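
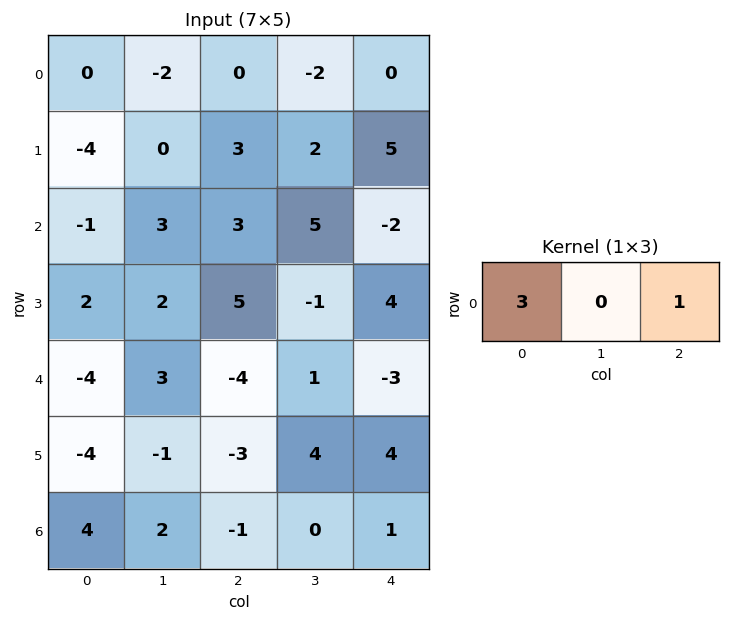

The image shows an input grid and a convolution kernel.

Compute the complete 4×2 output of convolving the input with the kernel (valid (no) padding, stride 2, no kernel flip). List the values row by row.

0 0
0 7
-16 -15
11 -2

Output[0,0]: The receptive field on the input at this output position is [0 -2 0]. Elementwise product with the kernel and sum: 0·3 + 0·1.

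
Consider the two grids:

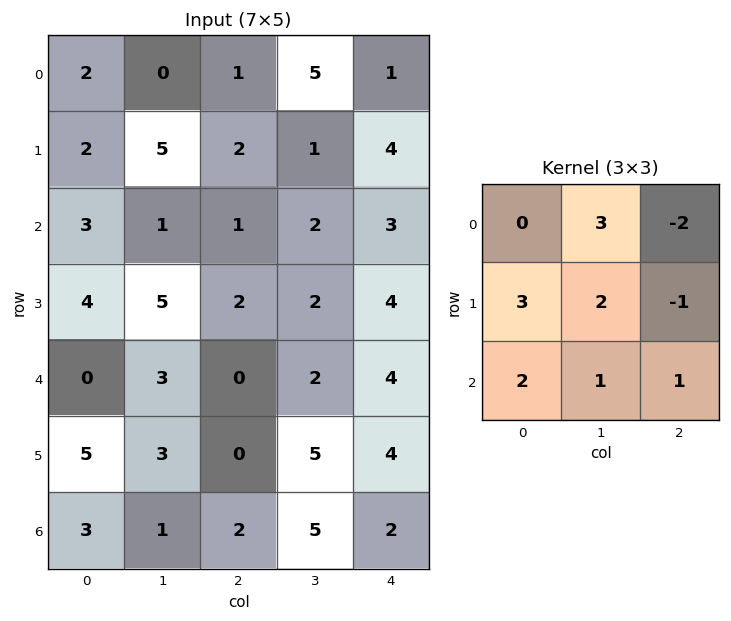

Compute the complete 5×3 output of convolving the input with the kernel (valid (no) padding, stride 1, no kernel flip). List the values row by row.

20 16 24
36 21 9
24 24 12
30 20 7
39 9 15

Output[0,0]: The receptive field on the input at this output position is [2 0 1 / 2 5 2 / 3 1 1]. Elementwise product with the kernel and sum: 0·3 + 1·-2 + 2·3 + 5·2 + 2·-1 + 3·2 + 1·1 + 1·1.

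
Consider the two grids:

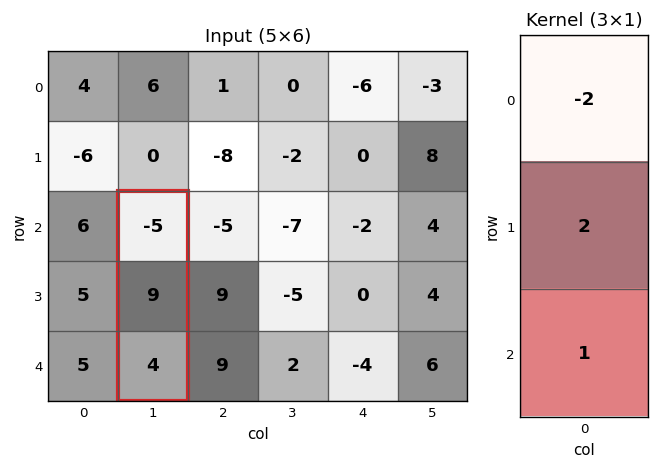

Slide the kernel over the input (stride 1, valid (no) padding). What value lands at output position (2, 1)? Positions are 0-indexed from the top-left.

32

The receptive field on the input at this output position is [-5 / 9 / 4]. Elementwise product with the kernel and sum: -5·-2 + 9·2 + 4·1.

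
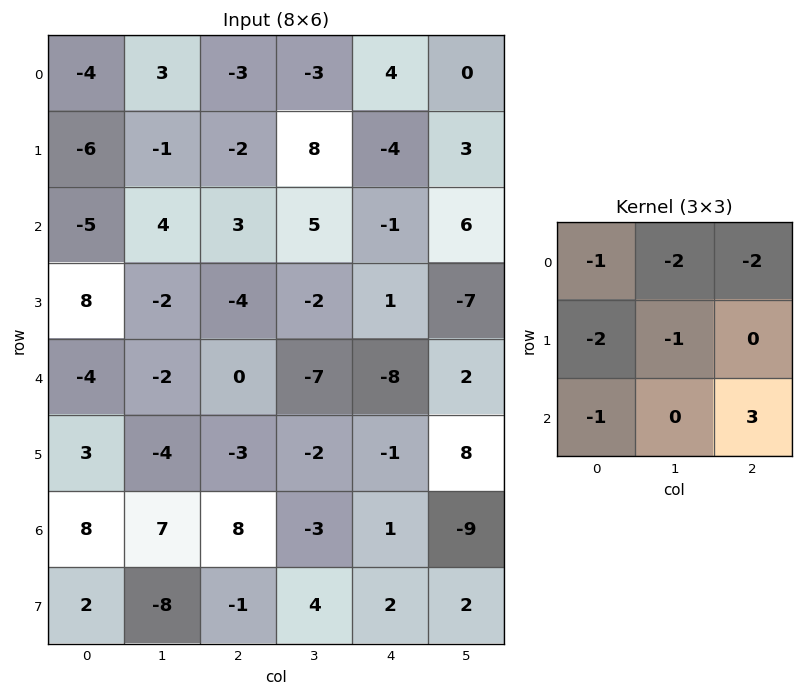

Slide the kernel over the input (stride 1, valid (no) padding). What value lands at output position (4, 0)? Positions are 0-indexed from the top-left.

22

The receptive field on the input at this output position is [-4 -2 0 / 3 -4 -3 / 8 7 8]. Elementwise product with the kernel and sum: -4·-1 + -2·-2 + 0·-2 + 3·-2 + -4·-1 + 8·-1 + 8·3.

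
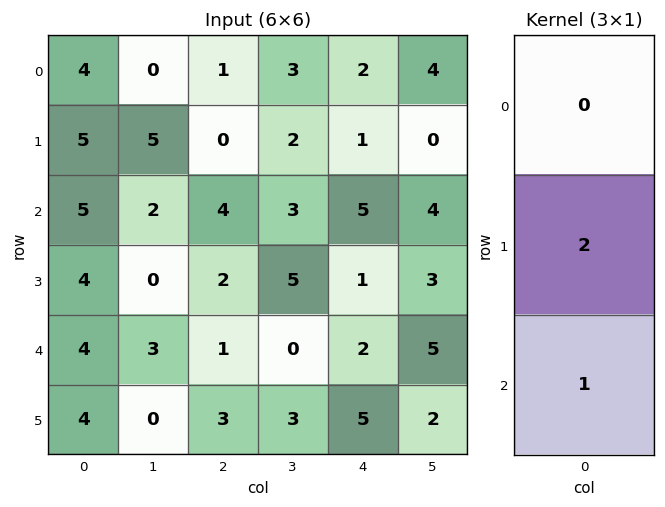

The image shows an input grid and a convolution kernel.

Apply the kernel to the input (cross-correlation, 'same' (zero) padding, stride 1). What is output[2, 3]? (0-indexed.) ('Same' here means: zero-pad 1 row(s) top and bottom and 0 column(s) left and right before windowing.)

The receptive field on the zero-padded input at this output position is [2 / 3 / 5]. Elementwise product with the kernel and sum: 3·2 + 5·1.

11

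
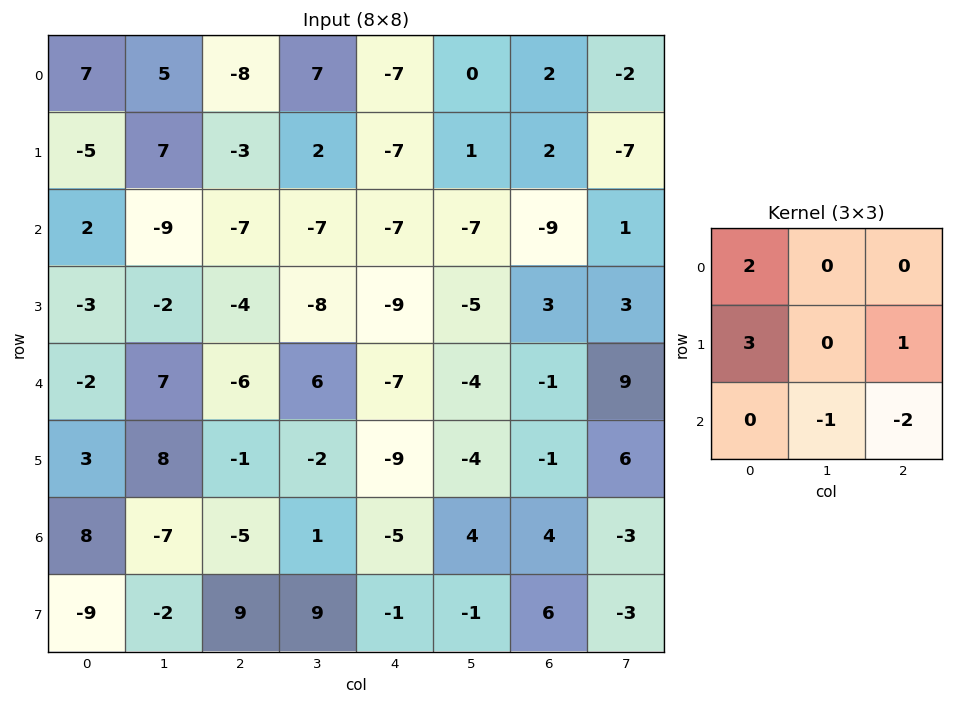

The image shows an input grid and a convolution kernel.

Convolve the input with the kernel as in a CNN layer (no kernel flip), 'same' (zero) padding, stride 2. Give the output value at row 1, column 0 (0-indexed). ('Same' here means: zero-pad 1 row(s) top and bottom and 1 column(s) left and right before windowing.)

-2

The receptive field on the zero-padded input at this output position is [0 -5 7 / 0 2 -9 / 0 -3 -2]. Elementwise product with the kernel and sum: 0·2 + 0·3 + -9·1 + -3·-1 + -2·-2.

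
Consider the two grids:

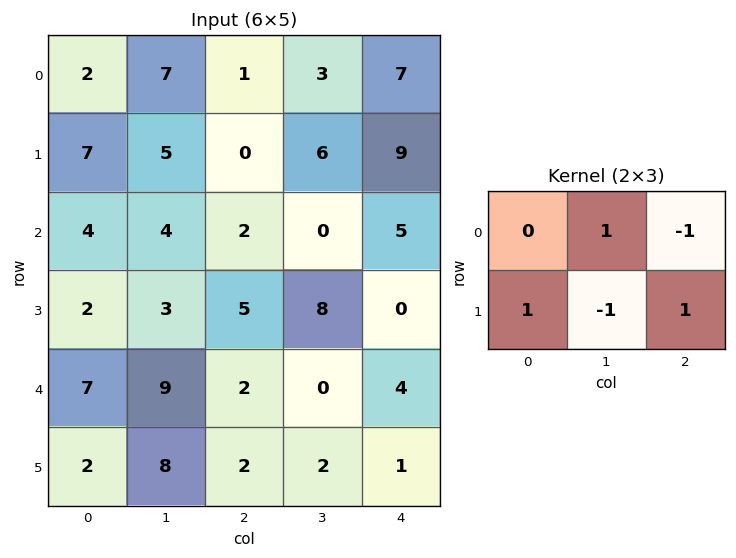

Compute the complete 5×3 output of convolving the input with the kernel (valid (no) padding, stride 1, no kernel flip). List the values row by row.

8 9 -1
7 -4 4
6 8 -8
-2 4 14
3 10 -3

Output[0,0]: The receptive field on the input at this output position is [2 7 1 / 7 5 0]. Elementwise product with the kernel and sum: 7·1 + 1·-1 + 7·1 + 5·-1 + 0·1.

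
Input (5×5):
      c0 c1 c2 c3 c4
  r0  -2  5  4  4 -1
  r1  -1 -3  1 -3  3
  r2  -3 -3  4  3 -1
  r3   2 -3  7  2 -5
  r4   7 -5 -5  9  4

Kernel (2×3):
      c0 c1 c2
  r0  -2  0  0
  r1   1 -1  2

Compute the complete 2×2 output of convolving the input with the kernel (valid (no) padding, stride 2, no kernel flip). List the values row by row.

8 2
25 -13

Output[0,0]: The receptive field on the input at this output position is [-2 5 4 / -1 -3 1]. Elementwise product with the kernel and sum: -2·-2 + -1·1 + -3·-1 + 1·2.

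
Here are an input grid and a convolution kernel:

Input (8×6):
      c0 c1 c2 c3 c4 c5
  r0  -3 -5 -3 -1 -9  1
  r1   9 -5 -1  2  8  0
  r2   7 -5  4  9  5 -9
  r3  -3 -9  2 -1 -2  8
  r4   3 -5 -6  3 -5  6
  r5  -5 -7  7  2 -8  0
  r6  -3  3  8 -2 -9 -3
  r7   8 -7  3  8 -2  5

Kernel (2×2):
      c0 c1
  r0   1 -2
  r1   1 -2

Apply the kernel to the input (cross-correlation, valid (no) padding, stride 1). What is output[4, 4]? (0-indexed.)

-25

The receptive field on the input at this output position is [-5 6 / -8 0]. Elementwise product with the kernel and sum: -5·1 + 6·-2 + -8·1 + 0·-2.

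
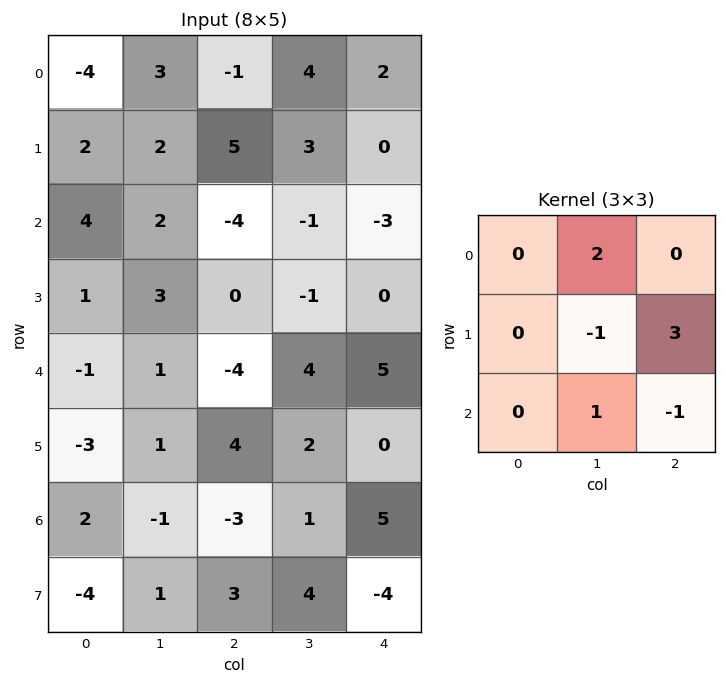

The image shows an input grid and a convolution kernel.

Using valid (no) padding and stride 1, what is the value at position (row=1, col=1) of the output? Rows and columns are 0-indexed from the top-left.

12

The receptive field on the input at this output position is [2 5 3 / 2 -4 -1 / 3 0 -1]. Elementwise product with the kernel and sum: 5·2 + -4·-1 + -1·3 + 0·1 + -1·-1.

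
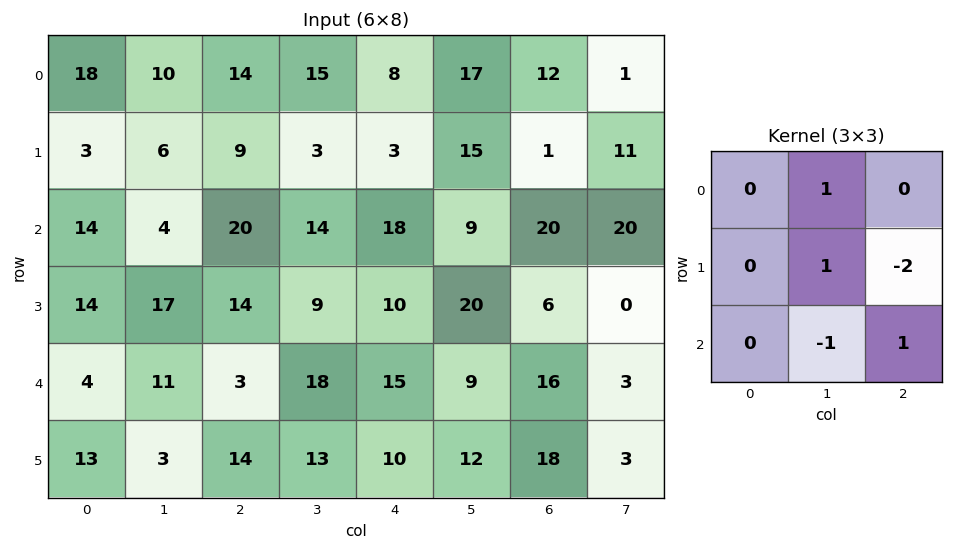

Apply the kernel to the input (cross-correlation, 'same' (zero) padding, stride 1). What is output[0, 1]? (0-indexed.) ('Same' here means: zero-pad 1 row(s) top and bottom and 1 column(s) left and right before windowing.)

-15

The receptive field on the zero-padded input at this output position is [0 0 0 / 18 10 14 / 3 6 9]. Elementwise product with the kernel and sum: 0·1 + 10·1 + 14·-2 + 6·-1 + 9·1.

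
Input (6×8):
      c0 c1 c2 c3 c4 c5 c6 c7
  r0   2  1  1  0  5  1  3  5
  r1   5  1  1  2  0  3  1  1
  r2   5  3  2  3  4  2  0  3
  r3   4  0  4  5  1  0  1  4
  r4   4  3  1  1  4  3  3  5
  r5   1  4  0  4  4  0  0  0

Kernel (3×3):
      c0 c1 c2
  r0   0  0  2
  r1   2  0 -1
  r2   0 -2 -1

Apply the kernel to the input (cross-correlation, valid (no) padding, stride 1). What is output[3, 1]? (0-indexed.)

11

The receptive field on the input at this output position is [0 4 5 / 3 1 1 / 4 0 4]. Elementwise product with the kernel and sum: 5·2 + 3·2 + 1·-1 + 0·-2 + 4·-1.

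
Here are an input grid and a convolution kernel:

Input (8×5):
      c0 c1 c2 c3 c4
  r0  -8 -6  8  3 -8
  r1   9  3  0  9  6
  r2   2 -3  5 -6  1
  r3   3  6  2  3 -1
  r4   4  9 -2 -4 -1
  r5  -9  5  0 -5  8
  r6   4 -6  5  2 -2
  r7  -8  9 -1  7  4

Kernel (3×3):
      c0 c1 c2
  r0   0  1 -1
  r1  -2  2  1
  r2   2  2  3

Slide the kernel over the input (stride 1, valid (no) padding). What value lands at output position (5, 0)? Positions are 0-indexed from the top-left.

-11

The receptive field on the input at this output position is [-9 5 0 / 4 -6 5 / -8 9 -1]. Elementwise product with the kernel and sum: 5·1 + 0·-1 + 4·-2 + -6·2 + 5·1 + -8·2 + 9·2 + -1·3.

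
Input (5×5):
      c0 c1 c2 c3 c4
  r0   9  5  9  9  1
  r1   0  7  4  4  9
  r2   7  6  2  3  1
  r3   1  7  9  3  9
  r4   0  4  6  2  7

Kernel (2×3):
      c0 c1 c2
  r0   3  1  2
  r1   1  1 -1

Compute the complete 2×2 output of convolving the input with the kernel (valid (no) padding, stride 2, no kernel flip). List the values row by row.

Output[0,0]: The receptive field on the input at this output position is [9 5 9 / 0 7 4]. Elementwise product with the kernel and sum: 9·3 + 5·1 + 9·2 + 0·1 + 7·1 + 4·-1.
Output[0,1]: The receptive field on the input at this output position is [9 9 1 / 4 4 9]. Elementwise product with the kernel and sum: 9·3 + 9·1 + 1·2 + 4·1 + 4·1 + 9·-1.

53 37
30 14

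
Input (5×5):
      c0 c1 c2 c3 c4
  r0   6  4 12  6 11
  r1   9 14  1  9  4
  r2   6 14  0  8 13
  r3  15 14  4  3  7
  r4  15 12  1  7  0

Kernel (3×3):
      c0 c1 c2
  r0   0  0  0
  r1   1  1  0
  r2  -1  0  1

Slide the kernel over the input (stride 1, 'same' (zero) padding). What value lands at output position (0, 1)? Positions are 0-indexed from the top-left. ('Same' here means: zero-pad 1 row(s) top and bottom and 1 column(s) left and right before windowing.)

2

The receptive field on the zero-padded input at this output position is [0 0 0 / 6 4 12 / 9 14 1]. Elementwise product with the kernel and sum: 6·1 + 4·1 + 9·-1 + 1·1.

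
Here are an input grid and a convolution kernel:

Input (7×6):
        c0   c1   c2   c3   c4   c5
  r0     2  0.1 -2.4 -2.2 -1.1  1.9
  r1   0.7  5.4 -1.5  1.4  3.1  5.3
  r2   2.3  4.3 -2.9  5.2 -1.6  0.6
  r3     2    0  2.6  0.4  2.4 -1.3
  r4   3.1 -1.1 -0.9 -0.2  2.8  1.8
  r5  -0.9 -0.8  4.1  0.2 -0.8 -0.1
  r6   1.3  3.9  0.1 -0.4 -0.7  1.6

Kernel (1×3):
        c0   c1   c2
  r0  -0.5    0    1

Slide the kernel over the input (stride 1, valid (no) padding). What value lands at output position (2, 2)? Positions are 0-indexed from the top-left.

-0.15

The receptive field on the input at this output position is [-2.9 5.2 -1.6]. Elementwise product with the kernel and sum: -2.9·-0.5 + -1.6·1.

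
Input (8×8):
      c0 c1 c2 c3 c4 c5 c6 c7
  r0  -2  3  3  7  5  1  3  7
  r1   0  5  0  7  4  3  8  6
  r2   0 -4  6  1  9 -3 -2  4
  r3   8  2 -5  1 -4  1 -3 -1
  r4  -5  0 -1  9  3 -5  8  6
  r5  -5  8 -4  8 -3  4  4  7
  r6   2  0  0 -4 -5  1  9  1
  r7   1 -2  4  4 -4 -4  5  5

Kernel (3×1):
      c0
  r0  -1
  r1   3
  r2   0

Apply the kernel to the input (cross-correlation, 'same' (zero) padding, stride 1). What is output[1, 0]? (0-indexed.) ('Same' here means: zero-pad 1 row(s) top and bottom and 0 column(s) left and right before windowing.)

2

The receptive field on the zero-padded input at this output position is [-2 / 0 / 0]. Elementwise product with the kernel and sum: -2·-1 + 0·3.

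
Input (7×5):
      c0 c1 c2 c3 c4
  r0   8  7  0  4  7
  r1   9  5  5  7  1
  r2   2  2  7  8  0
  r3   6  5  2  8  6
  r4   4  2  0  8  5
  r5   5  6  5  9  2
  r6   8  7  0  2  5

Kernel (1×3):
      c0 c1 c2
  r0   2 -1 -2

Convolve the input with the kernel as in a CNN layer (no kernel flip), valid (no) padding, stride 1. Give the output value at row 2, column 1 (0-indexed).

The receptive field on the input at this output position is [2 7 8]. Elementwise product with the kernel and sum: 2·2 + 7·-1 + 8·-2.

-19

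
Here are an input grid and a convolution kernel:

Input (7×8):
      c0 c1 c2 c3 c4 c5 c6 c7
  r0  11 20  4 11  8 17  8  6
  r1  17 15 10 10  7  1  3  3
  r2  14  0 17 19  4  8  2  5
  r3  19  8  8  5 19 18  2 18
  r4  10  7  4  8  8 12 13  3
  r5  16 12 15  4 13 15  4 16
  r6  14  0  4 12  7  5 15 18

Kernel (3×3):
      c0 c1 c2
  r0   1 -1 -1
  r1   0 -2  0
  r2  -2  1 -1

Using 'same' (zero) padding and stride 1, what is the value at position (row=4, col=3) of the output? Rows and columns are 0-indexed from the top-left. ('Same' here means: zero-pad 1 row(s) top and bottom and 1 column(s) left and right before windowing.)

The receptive field on the zero-padded input at this output position is [8 5 19 / 4 8 8 / 15 4 13]. Elementwise product with the kernel and sum: 8·1 + 5·-1 + 19·-1 + 8·-2 + 15·-2 + 4·1 + 13·-1.

-71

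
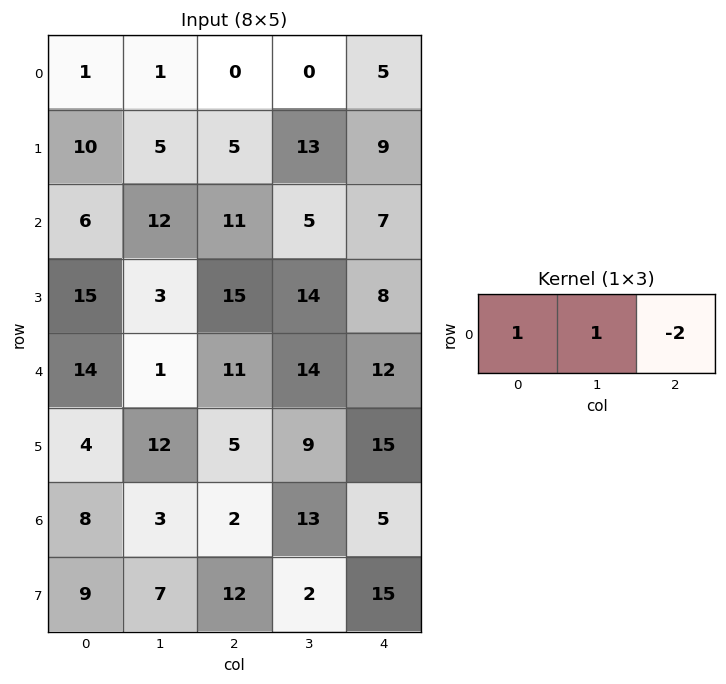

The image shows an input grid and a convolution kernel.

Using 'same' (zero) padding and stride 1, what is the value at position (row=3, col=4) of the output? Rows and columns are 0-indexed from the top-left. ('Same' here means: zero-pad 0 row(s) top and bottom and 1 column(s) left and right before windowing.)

22

The receptive field on the zero-padded input at this output position is [14 8 0]. Elementwise product with the kernel and sum: 14·1 + 8·1 + 0·-2.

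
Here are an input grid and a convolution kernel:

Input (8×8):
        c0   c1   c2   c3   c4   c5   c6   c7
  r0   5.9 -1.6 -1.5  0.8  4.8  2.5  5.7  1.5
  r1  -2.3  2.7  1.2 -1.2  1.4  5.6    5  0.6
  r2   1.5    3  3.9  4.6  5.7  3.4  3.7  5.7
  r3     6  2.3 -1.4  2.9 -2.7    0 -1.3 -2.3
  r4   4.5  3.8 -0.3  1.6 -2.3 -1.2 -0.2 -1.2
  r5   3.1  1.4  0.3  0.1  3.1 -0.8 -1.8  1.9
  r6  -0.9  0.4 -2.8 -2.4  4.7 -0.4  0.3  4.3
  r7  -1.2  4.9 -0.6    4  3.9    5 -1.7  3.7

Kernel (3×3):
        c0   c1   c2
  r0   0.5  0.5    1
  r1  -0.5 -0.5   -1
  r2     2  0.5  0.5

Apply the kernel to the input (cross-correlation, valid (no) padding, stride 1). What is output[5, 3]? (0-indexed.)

12.5

The receptive field on the input at this output position is [0.1 3.1 -0.8 / -2.4 4.7 -0.4 / 4 3.9 5]. Elementwise product with the kernel and sum: 0.1·0.5 + 3.1·0.5 + -0.8·1 + -2.4·-0.5 + 4.7·-0.5 + -0.4·-1 + 4·2 + 3.9·0.5 + 5·0.5.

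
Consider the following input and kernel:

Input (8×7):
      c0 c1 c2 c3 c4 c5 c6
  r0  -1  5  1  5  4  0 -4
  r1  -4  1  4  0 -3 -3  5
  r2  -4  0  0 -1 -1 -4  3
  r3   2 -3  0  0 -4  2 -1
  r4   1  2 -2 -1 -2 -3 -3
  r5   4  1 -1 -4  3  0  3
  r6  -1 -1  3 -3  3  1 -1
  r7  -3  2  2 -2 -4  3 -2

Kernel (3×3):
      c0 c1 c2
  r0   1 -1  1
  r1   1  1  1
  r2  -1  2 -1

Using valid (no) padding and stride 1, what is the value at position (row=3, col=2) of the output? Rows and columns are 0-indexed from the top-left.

-19

The receptive field on the input at this output position is [0 0 -4 / -2 -1 -2 / -1 -4 3]. Elementwise product with the kernel and sum: 0·1 + 0·-1 + -4·1 + -2·1 + -1·1 + -2·1 + -1·-1 + -4·2 + 3·-1.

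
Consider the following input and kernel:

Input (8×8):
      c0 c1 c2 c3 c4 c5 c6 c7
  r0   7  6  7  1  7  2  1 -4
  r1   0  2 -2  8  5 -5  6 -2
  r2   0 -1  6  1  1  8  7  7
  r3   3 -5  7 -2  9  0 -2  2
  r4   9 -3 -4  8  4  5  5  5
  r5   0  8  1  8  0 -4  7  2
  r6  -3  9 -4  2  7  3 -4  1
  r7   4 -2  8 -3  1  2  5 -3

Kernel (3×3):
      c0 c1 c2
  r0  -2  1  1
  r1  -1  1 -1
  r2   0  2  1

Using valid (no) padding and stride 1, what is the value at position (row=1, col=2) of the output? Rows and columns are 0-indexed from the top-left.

The receptive field on the input at this output position is [-2 8 5 / 6 1 1 / 7 -2 9]. Elementwise product with the kernel and sum: -2·-2 + 8·1 + 5·1 + 6·-1 + 1·1 + 1·-1 + -2·2 + 9·1.

16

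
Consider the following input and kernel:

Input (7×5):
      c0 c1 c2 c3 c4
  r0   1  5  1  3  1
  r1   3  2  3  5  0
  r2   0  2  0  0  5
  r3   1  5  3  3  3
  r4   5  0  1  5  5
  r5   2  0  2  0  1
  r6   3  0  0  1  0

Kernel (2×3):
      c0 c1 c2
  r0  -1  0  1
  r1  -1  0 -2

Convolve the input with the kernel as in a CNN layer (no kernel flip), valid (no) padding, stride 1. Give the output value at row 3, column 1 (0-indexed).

The receptive field on the input at this output position is [5 3 3 / 0 1 5]. Elementwise product with the kernel and sum: 5·-1 + 3·1 + 0·-1 + 5·-2.

-12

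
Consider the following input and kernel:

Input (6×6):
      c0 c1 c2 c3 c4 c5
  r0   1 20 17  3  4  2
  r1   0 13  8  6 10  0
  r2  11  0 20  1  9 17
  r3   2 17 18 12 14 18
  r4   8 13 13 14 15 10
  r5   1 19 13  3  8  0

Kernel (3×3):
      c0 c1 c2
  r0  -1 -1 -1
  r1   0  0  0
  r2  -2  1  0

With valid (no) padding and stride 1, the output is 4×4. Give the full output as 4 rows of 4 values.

-60 -20 -63 -2
-8 -43 -48 -26
-34 -34 -42 -40
-20 -72 -67 -42

Output[0,0]: The receptive field on the input at this output position is [1 20 17 / 0 13 8 / 11 0 20]. Elementwise product with the kernel and sum: 1·-1 + 20·-1 + 17·-1 + 11·-2 + 0·1.
Output[0,1]: The receptive field on the input at this output position is [20 17 3 / 13 8 6 / 0 20 1]. Elementwise product with the kernel and sum: 20·-1 + 17·-1 + 3·-1 + 0·-2 + 20·1.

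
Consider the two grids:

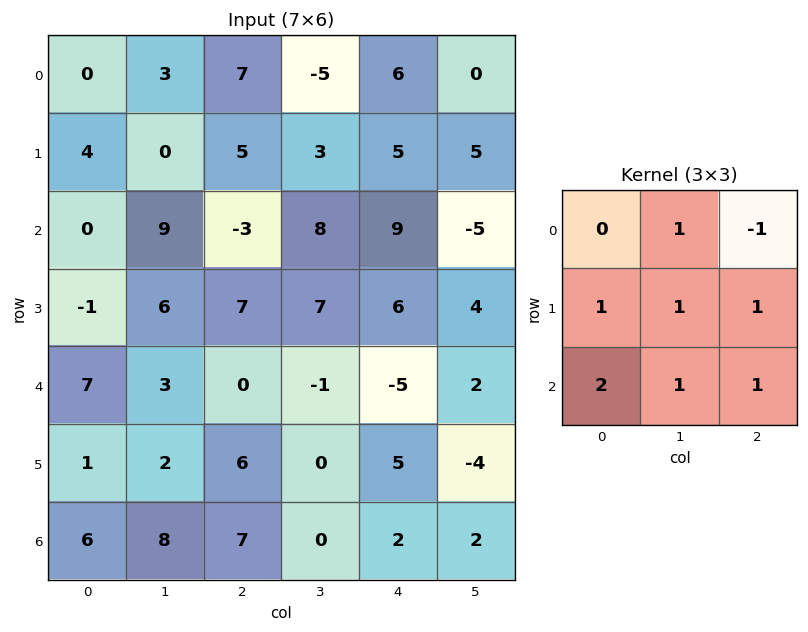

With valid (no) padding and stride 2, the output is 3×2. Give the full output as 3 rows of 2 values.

11 13
41 13
39 31

Output[0,0]: The receptive field on the input at this output position is [0 3 7 / 4 0 5 / 0 9 -3]. Elementwise product with the kernel and sum: 3·1 + 7·-1 + 4·1 + 0·1 + 5·1 + 0·2 + 9·1 + -3·1.
Output[0,1]: The receptive field on the input at this output position is [7 -5 6 / 5 3 5 / -3 8 9]. Elementwise product with the kernel and sum: -5·1 + 6·-1 + 5·1 + 3·1 + 5·1 + -3·2 + 8·1 + 9·1.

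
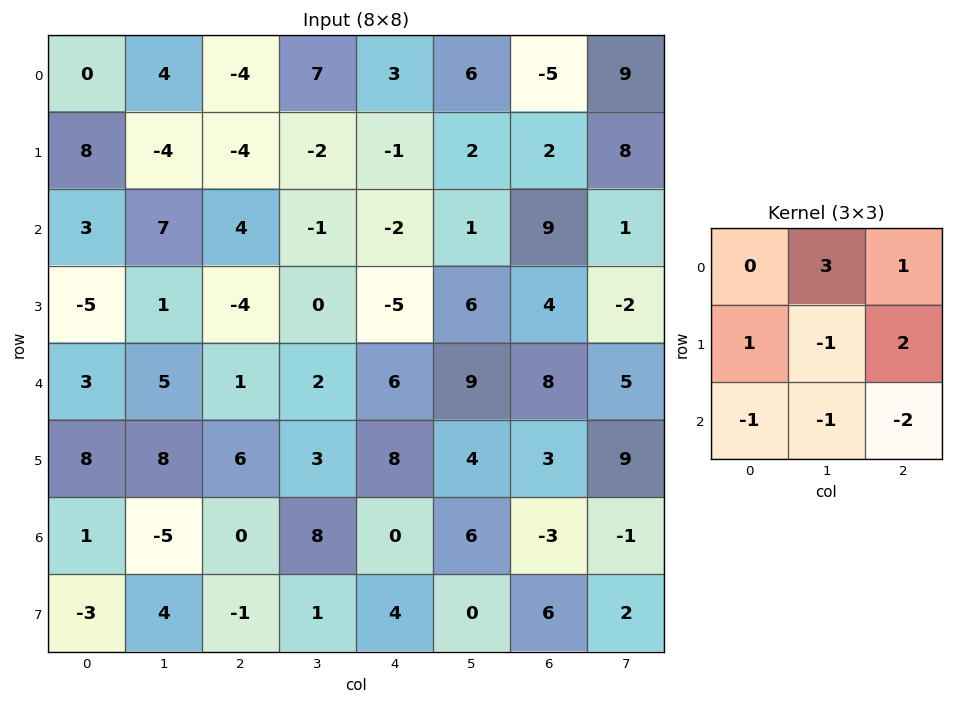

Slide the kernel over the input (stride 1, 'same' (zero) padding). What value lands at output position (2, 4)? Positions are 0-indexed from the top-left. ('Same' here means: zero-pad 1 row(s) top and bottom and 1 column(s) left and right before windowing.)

-5

The receptive field on the zero-padded input at this output position is [-2 -1 2 / -1 -2 1 / 0 -5 6]. Elementwise product with the kernel and sum: -1·3 + 2·1 + -1·1 + -2·-1 + 1·2 + 0·-1 + -5·-1 + 6·-2.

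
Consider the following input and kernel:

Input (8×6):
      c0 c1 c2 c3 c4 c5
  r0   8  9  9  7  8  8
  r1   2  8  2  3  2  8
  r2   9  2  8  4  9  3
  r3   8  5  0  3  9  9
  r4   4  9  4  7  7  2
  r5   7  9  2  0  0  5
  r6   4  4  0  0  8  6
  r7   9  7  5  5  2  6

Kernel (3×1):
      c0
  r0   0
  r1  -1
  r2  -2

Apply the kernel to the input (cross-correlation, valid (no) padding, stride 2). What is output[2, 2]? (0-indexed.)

The receptive field on the input at this output position is [7 / 0 / 8]. Elementwise product with the kernel and sum: 0·-1 + 8·-2.

-16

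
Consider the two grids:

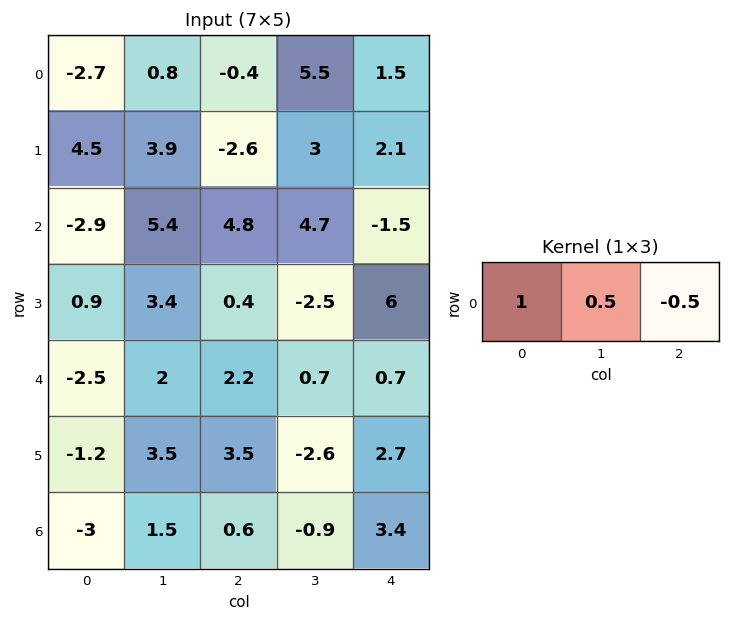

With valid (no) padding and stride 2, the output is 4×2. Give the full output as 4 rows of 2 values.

-2.1 1.6
-2.6 7.9
-2.6 2.2
-2.55 -1.55

Output[0,0]: The receptive field on the input at this output position is [-2.7 0.8 -0.4]. Elementwise product with the kernel and sum: -2.7·1 + 0.8·0.5 + -0.4·-0.5.
Output[0,1]: The receptive field on the input at this output position is [-0.4 5.5 1.5]. Elementwise product with the kernel and sum: -0.4·1 + 5.5·0.5 + 1.5·-0.5.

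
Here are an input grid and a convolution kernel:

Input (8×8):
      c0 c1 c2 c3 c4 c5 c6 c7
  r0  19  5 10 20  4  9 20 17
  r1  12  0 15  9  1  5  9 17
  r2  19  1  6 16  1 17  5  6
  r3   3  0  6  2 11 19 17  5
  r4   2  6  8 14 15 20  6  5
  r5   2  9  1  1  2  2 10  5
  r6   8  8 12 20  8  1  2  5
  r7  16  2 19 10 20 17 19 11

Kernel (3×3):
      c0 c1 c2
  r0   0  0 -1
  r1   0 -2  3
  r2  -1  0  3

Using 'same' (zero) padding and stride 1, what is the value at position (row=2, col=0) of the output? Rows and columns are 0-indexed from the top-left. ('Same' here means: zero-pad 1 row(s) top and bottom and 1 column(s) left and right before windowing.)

-35

The receptive field on the zero-padded input at this output position is [0 12 0 / 0 19 1 / 0 3 0]. Elementwise product with the kernel and sum: 0·-1 + 19·-2 + 1·3 + 0·-1 + 0·3.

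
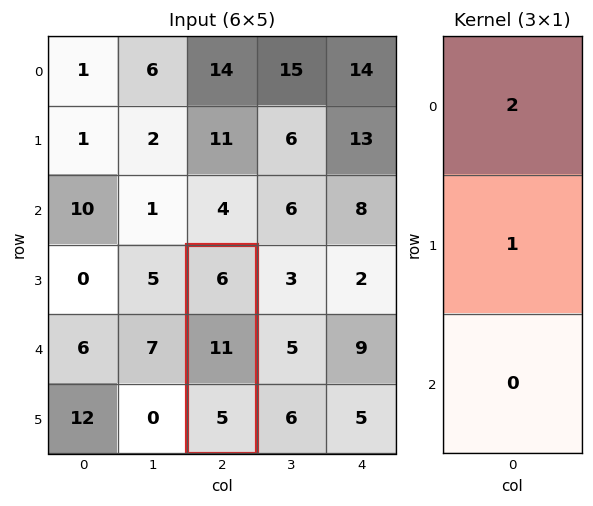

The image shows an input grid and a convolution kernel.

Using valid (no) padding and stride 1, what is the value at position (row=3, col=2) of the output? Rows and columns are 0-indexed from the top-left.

The receptive field on the input at this output position is [6 / 11 / 5]. Elementwise product with the kernel and sum: 6·2 + 11·1.

23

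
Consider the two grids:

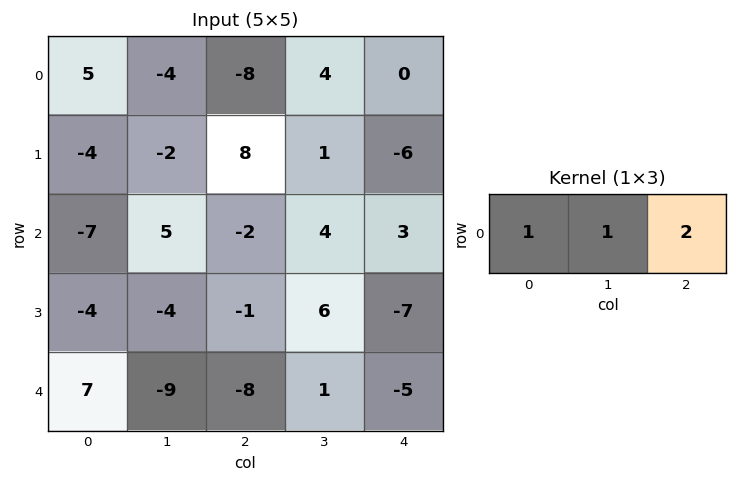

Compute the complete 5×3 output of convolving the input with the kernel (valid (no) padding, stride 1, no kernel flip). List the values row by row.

Output[0,0]: The receptive field on the input at this output position is [5 -4 -8]. Elementwise product with the kernel and sum: 5·1 + -4·1 + -8·2.
Output[0,1]: The receptive field on the input at this output position is [-4 -8 4]. Elementwise product with the kernel and sum: -4·1 + -8·1 + 4·2.

-15 -4 -4
10 8 -3
-6 11 8
-10 7 -9
-18 -15 -17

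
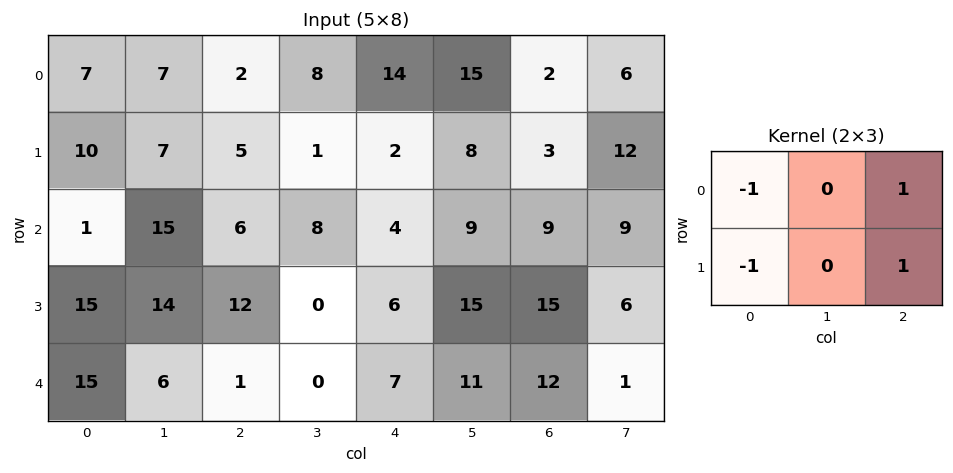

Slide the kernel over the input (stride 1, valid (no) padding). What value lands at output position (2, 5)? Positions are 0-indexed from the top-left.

-9

The receptive field on the input at this output position is [9 9 9 / 15 15 6]. Elementwise product with the kernel and sum: 9·-1 + 9·1 + 15·-1 + 6·1.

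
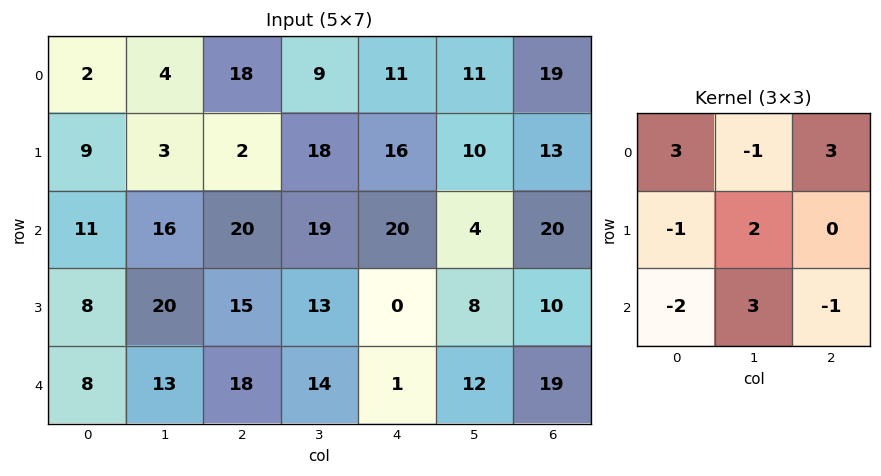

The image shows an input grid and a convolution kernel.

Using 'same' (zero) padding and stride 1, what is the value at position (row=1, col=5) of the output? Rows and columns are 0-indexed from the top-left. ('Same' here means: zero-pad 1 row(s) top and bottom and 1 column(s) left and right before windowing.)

The receptive field on the zero-padded input at this output position is [11 11 19 / 16 10 13 / 20 4 20]. Elementwise product with the kernel and sum: 11·3 + 11·-1 + 19·3 + 16·-1 + 10·2 + 20·-2 + 4·3 + 20·-1.

35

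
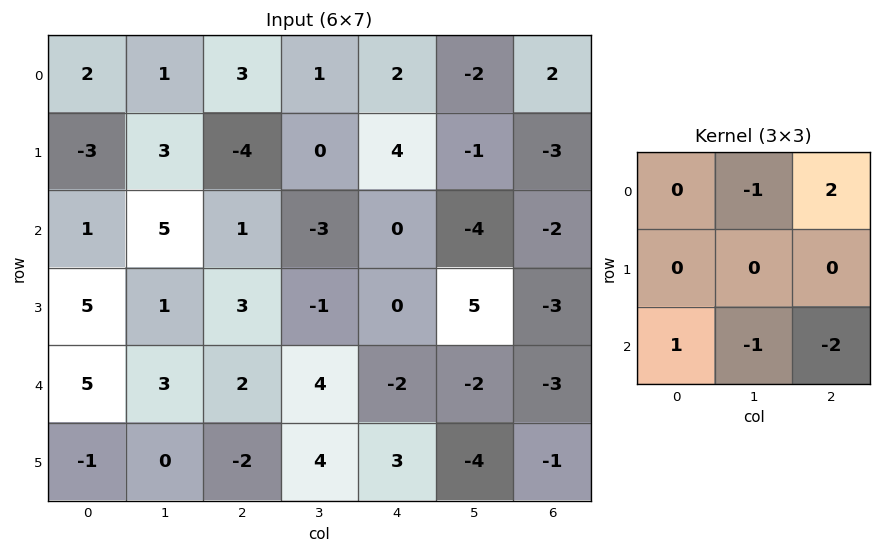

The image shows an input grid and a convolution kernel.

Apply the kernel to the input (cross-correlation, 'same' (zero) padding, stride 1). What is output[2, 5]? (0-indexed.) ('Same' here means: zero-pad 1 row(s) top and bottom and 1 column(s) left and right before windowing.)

The receptive field on the zero-padded input at this output position is [4 -1 -3 / 0 -4 -2 / 0 5 -3]. Elementwise product with the kernel and sum: -1·-1 + -3·2 + 0·1 + 5·-1 + -3·-2.

-4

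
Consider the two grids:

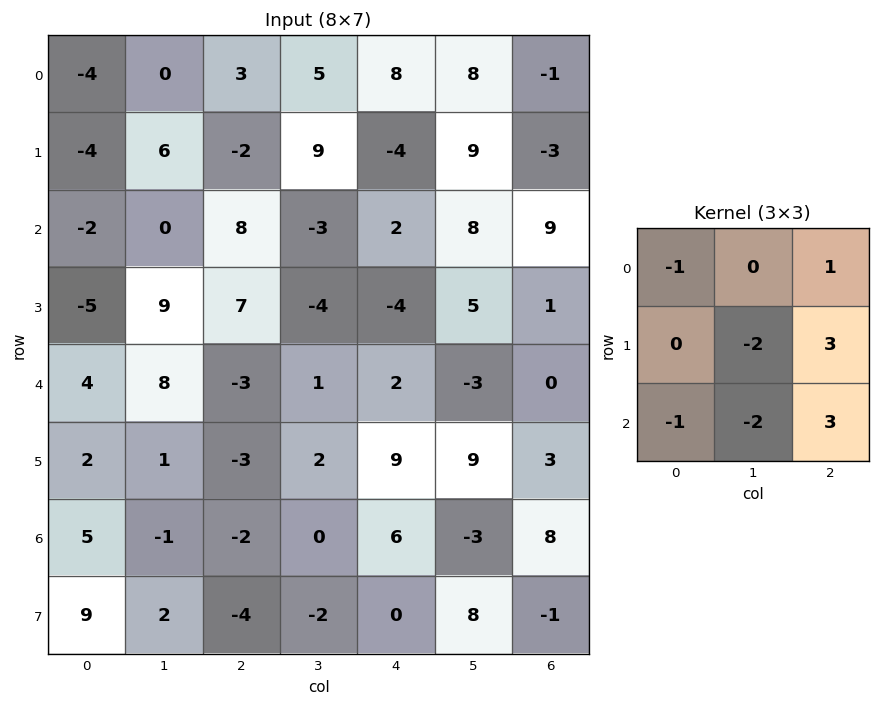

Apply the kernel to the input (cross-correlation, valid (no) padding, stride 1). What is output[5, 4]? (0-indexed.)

The receptive field on the input at this output position is [9 9 3 / 6 -3 8 / 0 8 -1]. Elementwise product with the kernel and sum: 9·-1 + 3·1 + -3·-2 + 8·3 + 0·-1 + 8·-2 + -1·3.

5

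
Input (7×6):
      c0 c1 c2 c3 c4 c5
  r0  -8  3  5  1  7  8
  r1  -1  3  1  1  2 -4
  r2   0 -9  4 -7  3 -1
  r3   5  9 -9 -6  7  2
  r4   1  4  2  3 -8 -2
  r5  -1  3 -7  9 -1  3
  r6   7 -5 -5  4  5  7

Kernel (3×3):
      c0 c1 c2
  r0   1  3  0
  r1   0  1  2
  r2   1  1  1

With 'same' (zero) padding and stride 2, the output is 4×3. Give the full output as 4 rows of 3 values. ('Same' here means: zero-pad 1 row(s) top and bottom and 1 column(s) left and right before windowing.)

Output[0,0]: The receptive field on the zero-padded input at this output position is [0 0 0 / 0 -8 3 / 0 -1 3]. Elementwise product with the kernel and sum: 0·1 + 0·3 + -8·1 + 3·2 + 0·1 + -1·1 + 3·1.
Output[0,1]: The receptive field on the zero-padded input at this output position is [0 0 0 / 3 5 1 / 3 1 1]. Elementwise product with the kernel and sum: 0·1 + 0·3 + 5·1 + 1·2 + 3·1 + 1·1 + 1·1.

0 12 22
-7 -10 11
26 -5 14
-6 -15 25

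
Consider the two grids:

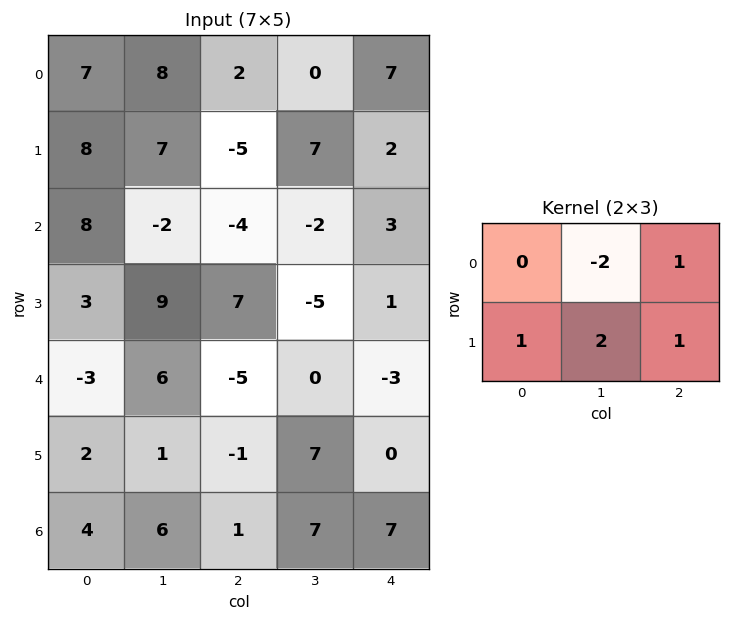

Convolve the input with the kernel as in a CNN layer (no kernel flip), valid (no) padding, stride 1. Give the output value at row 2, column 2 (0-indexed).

5

The receptive field on the input at this output position is [-4 -2 3 / 7 -5 1]. Elementwise product with the kernel and sum: -2·-2 + 3·1 + 7·1 + -5·2 + 1·1.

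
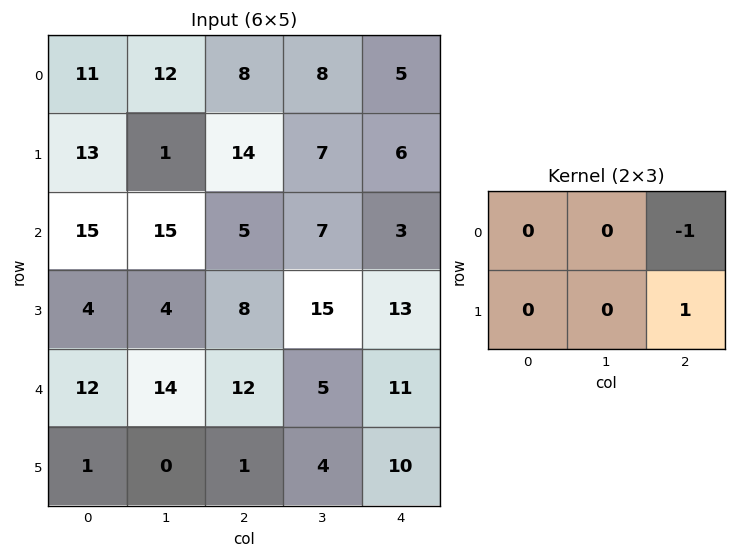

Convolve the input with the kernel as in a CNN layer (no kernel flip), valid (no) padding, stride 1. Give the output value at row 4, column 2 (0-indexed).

The receptive field on the input at this output position is [12 5 11 / 1 4 10]. Elementwise product with the kernel and sum: 11·-1 + 10·1.

-1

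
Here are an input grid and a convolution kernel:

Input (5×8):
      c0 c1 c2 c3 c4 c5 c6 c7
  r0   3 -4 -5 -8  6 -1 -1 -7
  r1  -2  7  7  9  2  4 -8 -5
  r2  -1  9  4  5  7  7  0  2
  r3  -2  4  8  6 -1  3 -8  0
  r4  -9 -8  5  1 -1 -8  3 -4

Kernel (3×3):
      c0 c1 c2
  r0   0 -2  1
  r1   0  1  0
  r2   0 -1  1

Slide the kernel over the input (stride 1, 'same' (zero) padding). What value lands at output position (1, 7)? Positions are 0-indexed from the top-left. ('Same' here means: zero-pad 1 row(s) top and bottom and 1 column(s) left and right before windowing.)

7

The receptive field on the zero-padded input at this output position is [-1 -7 0 / -8 -5 0 / 0 2 0]. Elementwise product with the kernel and sum: -7·-2 + 0·1 + -5·1 + 2·-1 + 0·1.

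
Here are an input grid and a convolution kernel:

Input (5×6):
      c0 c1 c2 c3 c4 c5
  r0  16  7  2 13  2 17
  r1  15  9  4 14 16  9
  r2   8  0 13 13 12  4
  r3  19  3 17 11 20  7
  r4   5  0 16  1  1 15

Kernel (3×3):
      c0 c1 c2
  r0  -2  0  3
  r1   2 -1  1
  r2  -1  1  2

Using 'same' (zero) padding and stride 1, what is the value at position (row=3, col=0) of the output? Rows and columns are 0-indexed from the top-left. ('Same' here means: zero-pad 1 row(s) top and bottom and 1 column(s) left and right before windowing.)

The receptive field on the zero-padded input at this output position is [0 8 0 / 0 19 3 / 0 5 0]. Elementwise product with the kernel and sum: 0·-2 + 0·3 + 0·2 + 19·-1 + 3·1 + 0·-1 + 5·1 + 0·2.

-11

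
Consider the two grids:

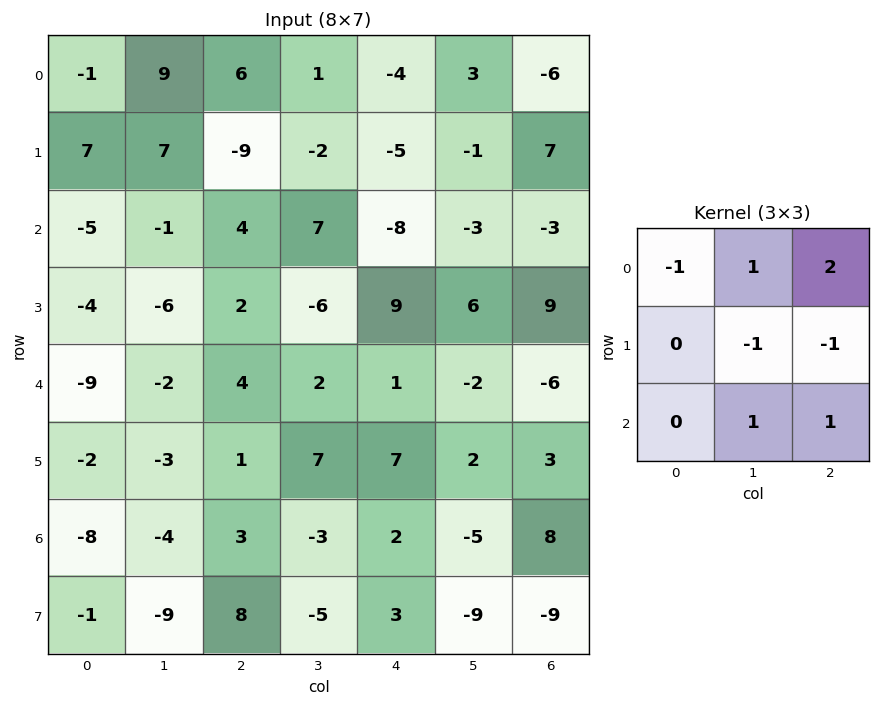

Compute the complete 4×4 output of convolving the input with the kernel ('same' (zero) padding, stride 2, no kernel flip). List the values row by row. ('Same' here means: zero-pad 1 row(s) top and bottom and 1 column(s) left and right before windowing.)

6 -18 -5 13
17 -35 21 20
-10 -2 37 12
-6 21 1 -16

Output[0,0]: The receptive field on the zero-padded input at this output position is [0 0 0 / 0 -1 9 / 0 7 7]. Elementwise product with the kernel and sum: 0·-1 + 0·1 + 0·2 + -1·-1 + 9·-1 + 7·1 + 7·1.
Output[0,1]: The receptive field on the zero-padded input at this output position is [0 0 0 / 9 6 1 / 7 -9 -2]. Elementwise product with the kernel and sum: 0·-1 + 0·1 + 0·2 + 6·-1 + 1·-1 + -9·1 + -2·1.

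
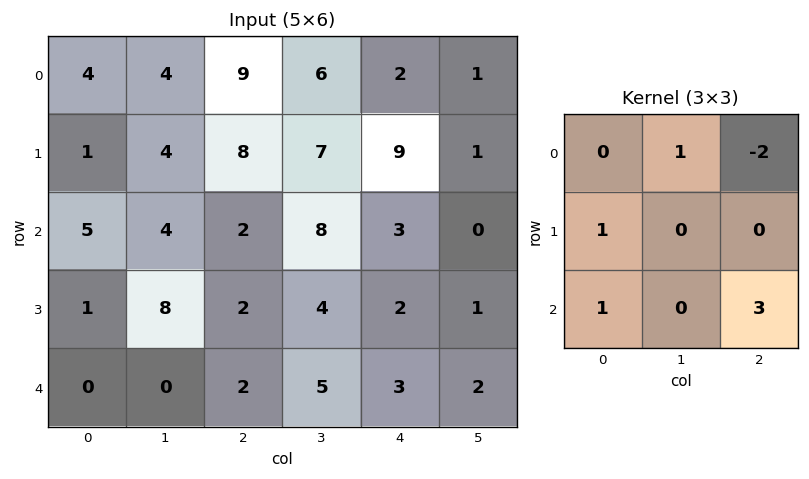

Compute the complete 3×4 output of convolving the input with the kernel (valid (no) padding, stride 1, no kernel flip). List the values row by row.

Output[0,0]: The receptive field on the input at this output position is [4 4 9 / 1 4 8 / 5 4 2]. Elementwise product with the kernel and sum: 4·1 + 9·-2 + 1·1 + 5·1 + 2·3.

-2 29 21 15
0 18 -1 22
7 9 15 18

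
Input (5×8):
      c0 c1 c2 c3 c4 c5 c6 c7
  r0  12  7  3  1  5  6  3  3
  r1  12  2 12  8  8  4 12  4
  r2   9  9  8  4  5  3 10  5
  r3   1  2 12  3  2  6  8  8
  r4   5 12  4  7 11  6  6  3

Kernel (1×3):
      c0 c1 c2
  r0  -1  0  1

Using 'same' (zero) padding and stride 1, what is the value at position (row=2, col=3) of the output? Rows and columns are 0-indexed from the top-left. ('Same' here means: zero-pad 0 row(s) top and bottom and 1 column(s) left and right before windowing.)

The receptive field on the zero-padded input at this output position is [8 4 5]. Elementwise product with the kernel and sum: 8·-1 + 5·1.

-3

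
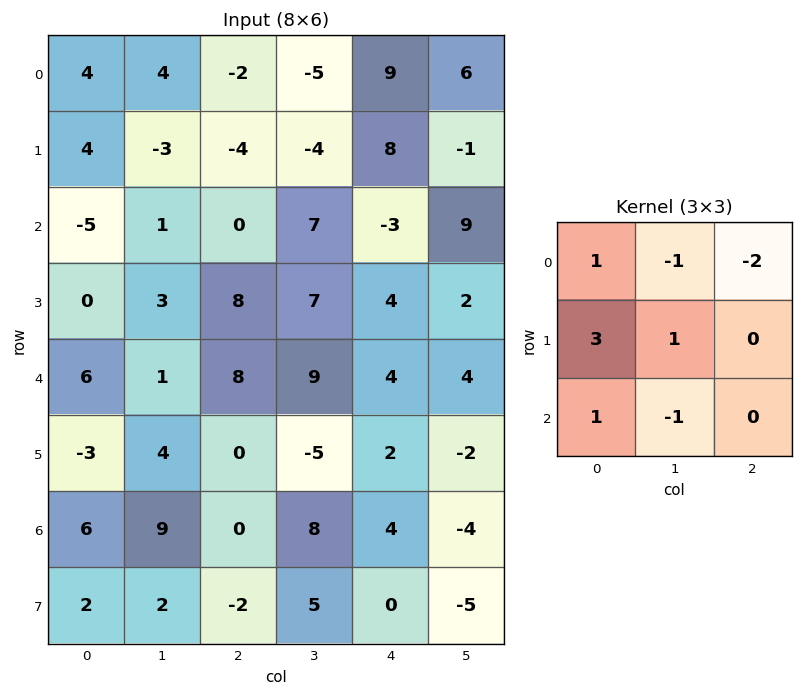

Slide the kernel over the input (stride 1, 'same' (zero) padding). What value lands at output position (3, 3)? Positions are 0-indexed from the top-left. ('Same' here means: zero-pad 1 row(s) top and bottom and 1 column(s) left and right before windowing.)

29

The receptive field on the zero-padded input at this output position is [0 7 -3 / 8 7 4 / 8 9 4]. Elementwise product with the kernel and sum: 0·1 + 7·-1 + -3·-2 + 8·3 + 7·1 + 8·1 + 9·-1.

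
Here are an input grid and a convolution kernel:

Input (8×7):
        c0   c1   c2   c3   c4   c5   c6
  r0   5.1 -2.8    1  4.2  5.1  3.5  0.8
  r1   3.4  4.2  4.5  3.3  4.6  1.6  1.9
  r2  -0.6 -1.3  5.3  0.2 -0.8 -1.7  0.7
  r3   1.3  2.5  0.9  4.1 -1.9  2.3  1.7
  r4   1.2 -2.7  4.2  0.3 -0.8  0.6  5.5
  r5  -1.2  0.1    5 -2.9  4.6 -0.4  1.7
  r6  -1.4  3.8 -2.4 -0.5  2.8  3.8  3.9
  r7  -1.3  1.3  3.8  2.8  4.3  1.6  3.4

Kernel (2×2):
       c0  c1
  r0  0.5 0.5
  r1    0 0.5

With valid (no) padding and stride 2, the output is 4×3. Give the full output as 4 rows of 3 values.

3.25 4.25 5.1
0.3 4.8 -0.1
-0.7 0.8 -0.3
1.85 -0.05 4.1

Output[0,0]: The receptive field on the input at this output position is [5.1 -2.8 / 3.4 4.2]. Elementwise product with the kernel and sum: 5.1·0.5 + -2.8·0.5 + 4.2·0.5.
Output[0,1]: The receptive field on the input at this output position is [1 4.2 / 4.5 3.3]. Elementwise product with the kernel and sum: 1·0.5 + 4.2·0.5 + 3.3·0.5.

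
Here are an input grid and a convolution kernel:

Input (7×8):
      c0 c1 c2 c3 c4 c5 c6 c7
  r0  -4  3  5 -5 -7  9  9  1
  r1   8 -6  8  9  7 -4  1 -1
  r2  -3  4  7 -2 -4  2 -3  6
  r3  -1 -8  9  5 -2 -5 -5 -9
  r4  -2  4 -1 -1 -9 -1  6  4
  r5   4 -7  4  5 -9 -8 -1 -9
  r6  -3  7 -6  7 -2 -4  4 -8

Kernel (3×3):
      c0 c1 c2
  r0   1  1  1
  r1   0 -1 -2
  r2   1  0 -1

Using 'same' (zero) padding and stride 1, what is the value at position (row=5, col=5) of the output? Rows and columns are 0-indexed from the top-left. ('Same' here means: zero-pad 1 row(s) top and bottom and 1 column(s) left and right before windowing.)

The receptive field on the zero-padded input at this output position is [-9 -1 6 / -9 -8 -1 / -2 -4 4]. Elementwise product with the kernel and sum: -9·1 + -1·1 + 6·1 + -8·-1 + -1·-2 + -2·1 + 4·-1.

0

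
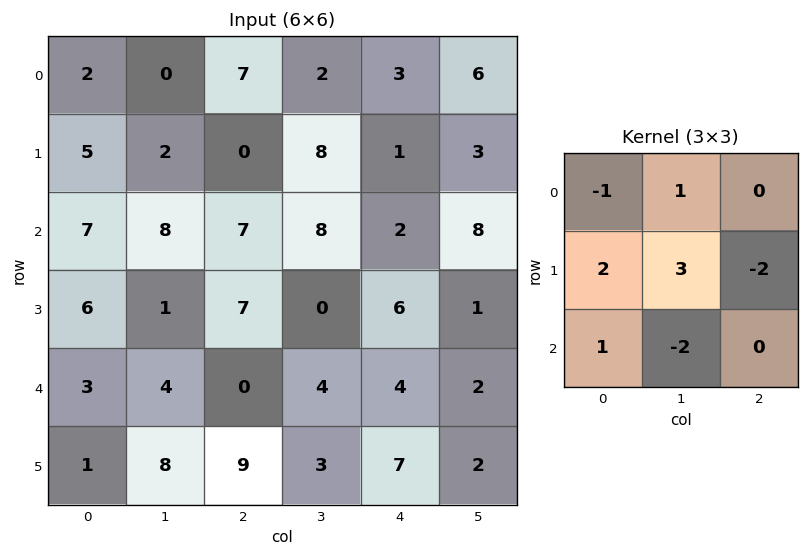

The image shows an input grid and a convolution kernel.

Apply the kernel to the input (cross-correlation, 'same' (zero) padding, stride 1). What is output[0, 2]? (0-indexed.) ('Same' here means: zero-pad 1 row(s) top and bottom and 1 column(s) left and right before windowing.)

19

The receptive field on the zero-padded input at this output position is [0 0 0 / 0 7 2 / 2 0 8]. Elementwise product with the kernel and sum: 0·-1 + 0·1 + 0·2 + 7·3 + 2·-2 + 2·1 + 0·-2.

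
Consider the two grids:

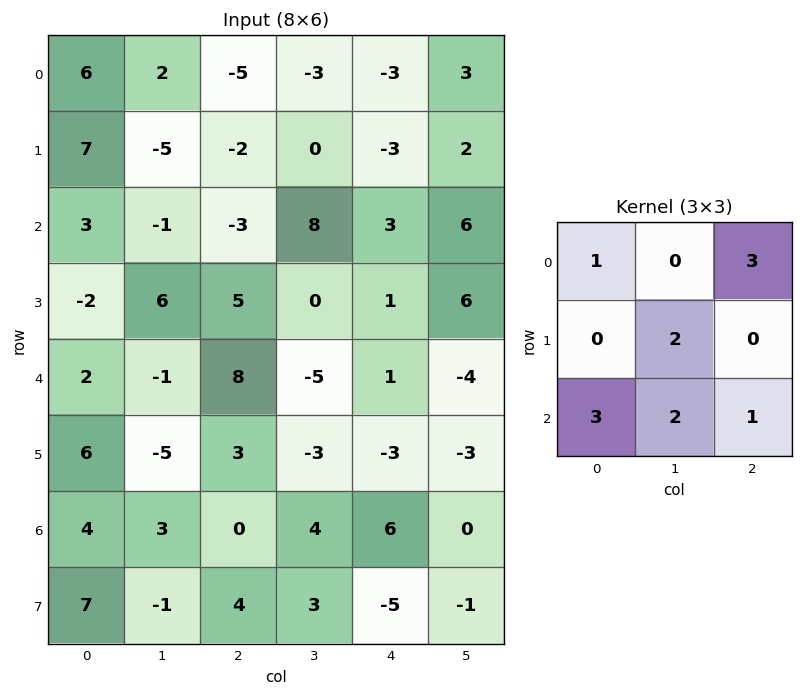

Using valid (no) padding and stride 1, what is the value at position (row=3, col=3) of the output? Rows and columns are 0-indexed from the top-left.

The receptive field on the input at this output position is [0 1 6 / -5 1 -4 / -3 -3 -3]. Elementwise product with the kernel and sum: 0·1 + 6·3 + 1·2 + -3·3 + -3·2 + -3·1.

2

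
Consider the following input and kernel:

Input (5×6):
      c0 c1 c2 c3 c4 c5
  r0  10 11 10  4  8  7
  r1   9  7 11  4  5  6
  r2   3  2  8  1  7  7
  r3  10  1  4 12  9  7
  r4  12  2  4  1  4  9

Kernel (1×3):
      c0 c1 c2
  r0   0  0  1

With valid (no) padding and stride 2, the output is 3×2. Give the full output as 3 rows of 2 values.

Output[0,0]: The receptive field on the input at this output position is [10 11 10]. Elementwise product with the kernel and sum: 10·1.
Output[0,1]: The receptive field on the input at this output position is [10 4 8]. Elementwise product with the kernel and sum: 8·1.

10 8
8 7
4 4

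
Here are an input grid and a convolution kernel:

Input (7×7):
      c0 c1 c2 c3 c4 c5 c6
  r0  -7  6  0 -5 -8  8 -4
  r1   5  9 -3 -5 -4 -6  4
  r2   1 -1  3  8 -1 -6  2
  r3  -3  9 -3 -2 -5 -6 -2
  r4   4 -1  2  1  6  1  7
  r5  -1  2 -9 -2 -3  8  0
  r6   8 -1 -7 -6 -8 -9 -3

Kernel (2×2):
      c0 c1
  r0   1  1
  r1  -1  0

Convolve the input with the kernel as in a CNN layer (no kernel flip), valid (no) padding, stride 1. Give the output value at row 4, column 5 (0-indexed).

The receptive field on the input at this output position is [1 7 / 8 0]. Elementwise product with the kernel and sum: 1·1 + 7·1 + 8·-1.

0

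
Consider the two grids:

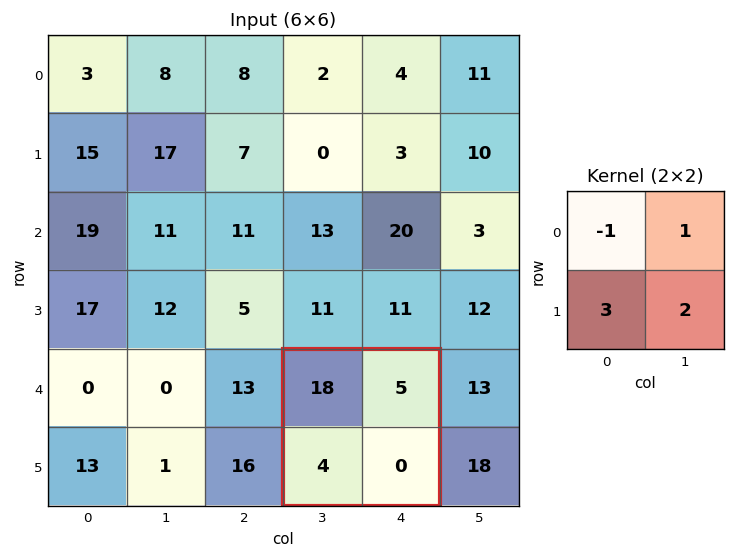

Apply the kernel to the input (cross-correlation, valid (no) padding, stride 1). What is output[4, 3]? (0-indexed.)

The receptive field on the input at this output position is [18 5 / 4 0]. Elementwise product with the kernel and sum: 18·-1 + 5·1 + 4·3 + 0·2.

-1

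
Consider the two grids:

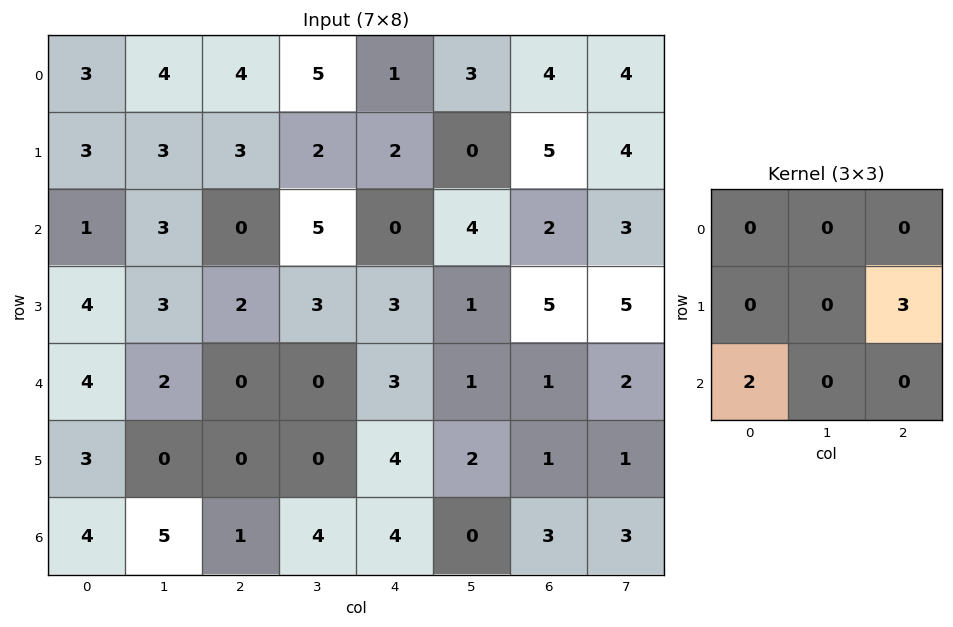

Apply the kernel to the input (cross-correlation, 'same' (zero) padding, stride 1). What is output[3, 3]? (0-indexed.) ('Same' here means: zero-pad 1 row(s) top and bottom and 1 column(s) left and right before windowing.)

9

The receptive field on the zero-padded input at this output position is [0 5 0 / 2 3 3 / 0 0 3]. Elementwise product with the kernel and sum: 3·3 + 0·2.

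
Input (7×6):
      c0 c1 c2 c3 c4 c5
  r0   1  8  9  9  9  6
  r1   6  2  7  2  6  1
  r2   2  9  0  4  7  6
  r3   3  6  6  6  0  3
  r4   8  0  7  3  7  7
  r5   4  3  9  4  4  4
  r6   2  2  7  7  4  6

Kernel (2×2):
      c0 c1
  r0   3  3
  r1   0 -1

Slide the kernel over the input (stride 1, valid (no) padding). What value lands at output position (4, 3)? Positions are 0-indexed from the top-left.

26

The receptive field on the input at this output position is [3 7 / 4 4]. Elementwise product with the kernel and sum: 3·3 + 7·3 + 4·-1.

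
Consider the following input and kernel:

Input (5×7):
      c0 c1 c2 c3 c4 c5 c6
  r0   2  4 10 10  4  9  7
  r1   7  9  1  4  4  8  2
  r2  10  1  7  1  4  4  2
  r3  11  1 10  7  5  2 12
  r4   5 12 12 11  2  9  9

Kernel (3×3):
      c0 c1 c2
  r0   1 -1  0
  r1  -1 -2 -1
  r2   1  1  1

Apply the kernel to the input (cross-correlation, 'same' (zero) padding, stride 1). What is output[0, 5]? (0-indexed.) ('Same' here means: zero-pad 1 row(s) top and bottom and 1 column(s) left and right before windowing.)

-15

The receptive field on the zero-padded input at this output position is [0 0 0 / 4 9 7 / 4 8 2]. Elementwise product with the kernel and sum: 0·1 + 0·-1 + 4·-1 + 9·-2 + 7·-1 + 4·1 + 8·1 + 2·1.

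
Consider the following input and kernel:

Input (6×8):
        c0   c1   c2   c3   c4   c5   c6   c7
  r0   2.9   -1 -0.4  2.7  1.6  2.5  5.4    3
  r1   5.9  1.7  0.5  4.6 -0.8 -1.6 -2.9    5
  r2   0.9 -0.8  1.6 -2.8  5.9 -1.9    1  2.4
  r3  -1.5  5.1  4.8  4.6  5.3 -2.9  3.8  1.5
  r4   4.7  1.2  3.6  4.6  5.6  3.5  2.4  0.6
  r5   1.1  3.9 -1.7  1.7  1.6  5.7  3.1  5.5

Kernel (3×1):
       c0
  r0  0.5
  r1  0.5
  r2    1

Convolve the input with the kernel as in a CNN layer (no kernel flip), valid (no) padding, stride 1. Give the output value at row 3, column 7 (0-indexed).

The receptive field on the input at this output position is [1.5 / 0.6 / 5.5]. Elementwise product with the kernel and sum: 1.5·0.5 + 0.6·0.5 + 5.5·1.

6.55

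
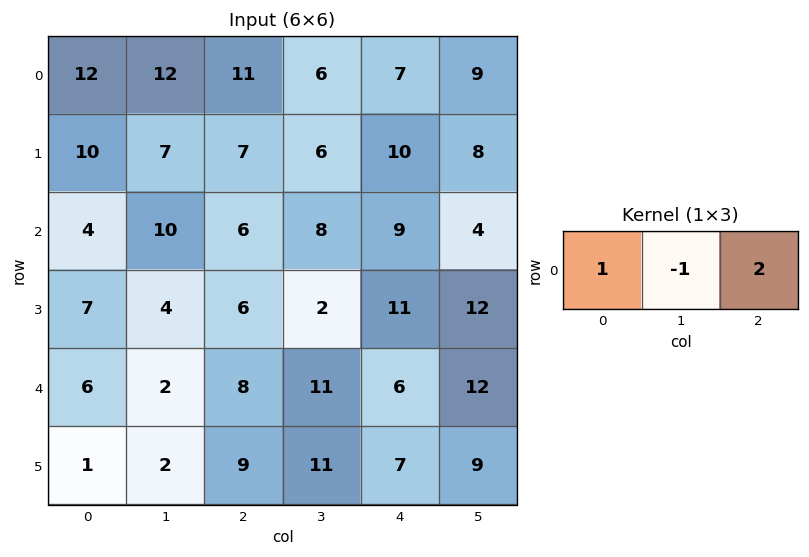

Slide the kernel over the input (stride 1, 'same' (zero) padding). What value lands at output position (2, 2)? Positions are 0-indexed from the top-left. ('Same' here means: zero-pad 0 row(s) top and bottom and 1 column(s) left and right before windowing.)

The receptive field on the zero-padded input at this output position is [10 6 8]. Elementwise product with the kernel and sum: 10·1 + 6·-1 + 8·2.

20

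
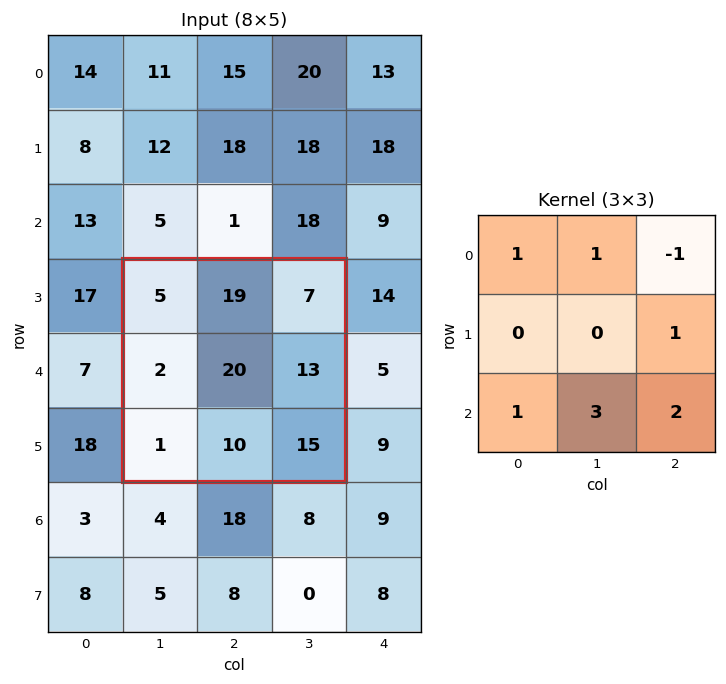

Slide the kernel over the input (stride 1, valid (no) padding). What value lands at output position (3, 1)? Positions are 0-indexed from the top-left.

The receptive field on the input at this output position is [5 19 7 / 2 20 13 / 1 10 15]. Elementwise product with the kernel and sum: 5·1 + 19·1 + 7·-1 + 13·1 + 1·1 + 10·3 + 15·2.

91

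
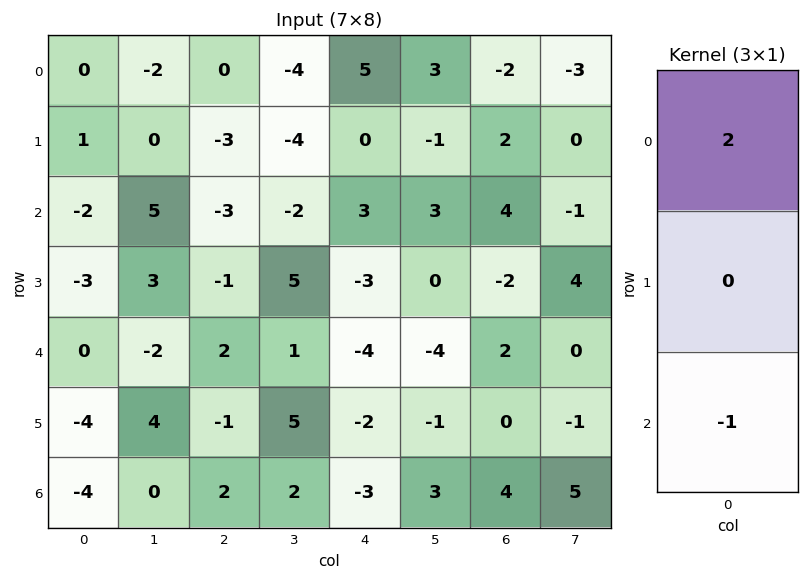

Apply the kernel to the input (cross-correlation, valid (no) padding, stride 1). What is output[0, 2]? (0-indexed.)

3

The receptive field on the input at this output position is [0 / -3 / -3]. Elementwise product with the kernel and sum: 0·2 + -3·-1.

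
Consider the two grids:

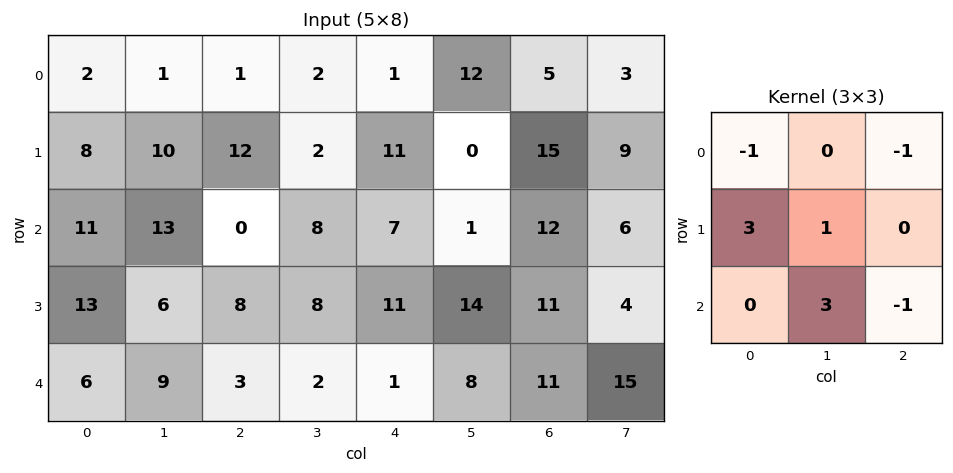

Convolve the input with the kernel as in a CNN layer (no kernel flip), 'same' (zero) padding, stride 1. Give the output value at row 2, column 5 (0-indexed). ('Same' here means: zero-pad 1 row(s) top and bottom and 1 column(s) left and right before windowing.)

The receptive field on the zero-padded input at this output position is [11 0 15 / 7 1 12 / 11 14 11]. Elementwise product with the kernel and sum: 11·-1 + 15·-1 + 7·3 + 1·1 + 14·3 + 11·-1.

27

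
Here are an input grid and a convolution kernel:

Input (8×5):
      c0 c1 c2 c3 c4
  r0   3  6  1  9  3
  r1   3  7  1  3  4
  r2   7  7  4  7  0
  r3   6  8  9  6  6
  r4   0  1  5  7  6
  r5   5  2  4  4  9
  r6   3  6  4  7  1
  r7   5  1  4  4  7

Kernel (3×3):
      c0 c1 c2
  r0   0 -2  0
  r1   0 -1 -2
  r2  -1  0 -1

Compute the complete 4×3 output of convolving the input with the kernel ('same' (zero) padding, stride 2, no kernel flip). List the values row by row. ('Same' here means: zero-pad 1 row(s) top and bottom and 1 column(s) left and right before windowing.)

Output[0,0]: The receptive field on the zero-padded input at this output position is [0 0 0 / 0 3 6 / 0 3 7]. Elementwise product with the kernel and sum: 0·-2 + 3·-1 + 6·-2 + 0·-1 + 7·-1.

-22 -29 -6
-35 -34 -14
-16 -43 -22
-26 -31 -23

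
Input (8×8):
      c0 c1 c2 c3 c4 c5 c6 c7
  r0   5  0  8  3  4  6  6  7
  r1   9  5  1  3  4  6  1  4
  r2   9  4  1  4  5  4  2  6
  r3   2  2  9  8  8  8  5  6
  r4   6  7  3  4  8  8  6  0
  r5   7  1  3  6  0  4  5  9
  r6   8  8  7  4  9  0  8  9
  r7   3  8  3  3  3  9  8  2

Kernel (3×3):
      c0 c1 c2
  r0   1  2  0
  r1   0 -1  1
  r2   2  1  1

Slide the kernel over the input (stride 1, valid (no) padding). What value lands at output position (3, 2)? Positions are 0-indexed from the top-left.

The receptive field on the input at this output position is [9 8 8 / 3 4 8 / 3 6 0]. Elementwise product with the kernel and sum: 9·1 + 8·2 + 4·-1 + 8·1 + 3·2 + 6·1 + 0·1.

41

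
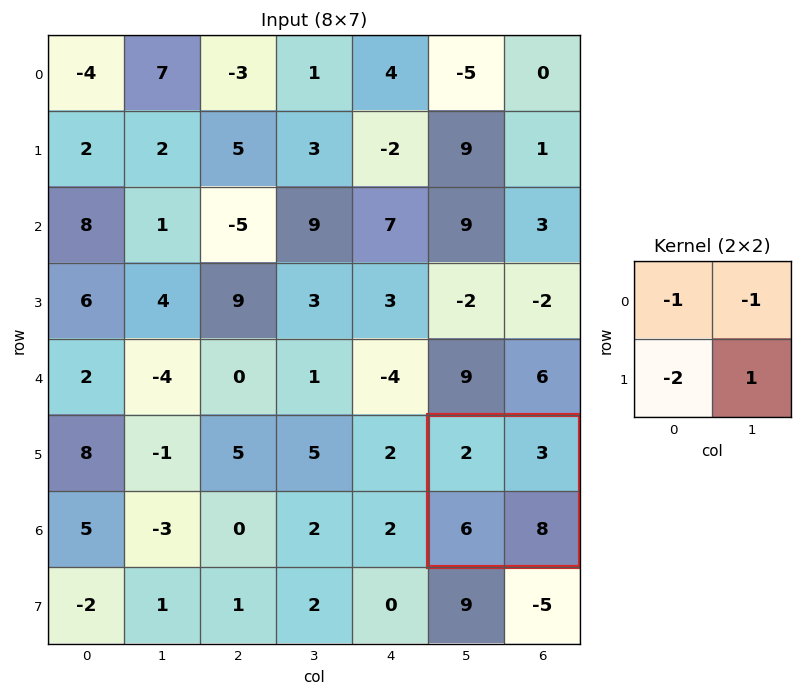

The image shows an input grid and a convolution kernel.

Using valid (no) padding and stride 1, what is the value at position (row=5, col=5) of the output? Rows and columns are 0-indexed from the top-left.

The receptive field on the input at this output position is [2 3 / 6 8]. Elementwise product with the kernel and sum: 2·-1 + 3·-1 + 6·-2 + 8·1.

-9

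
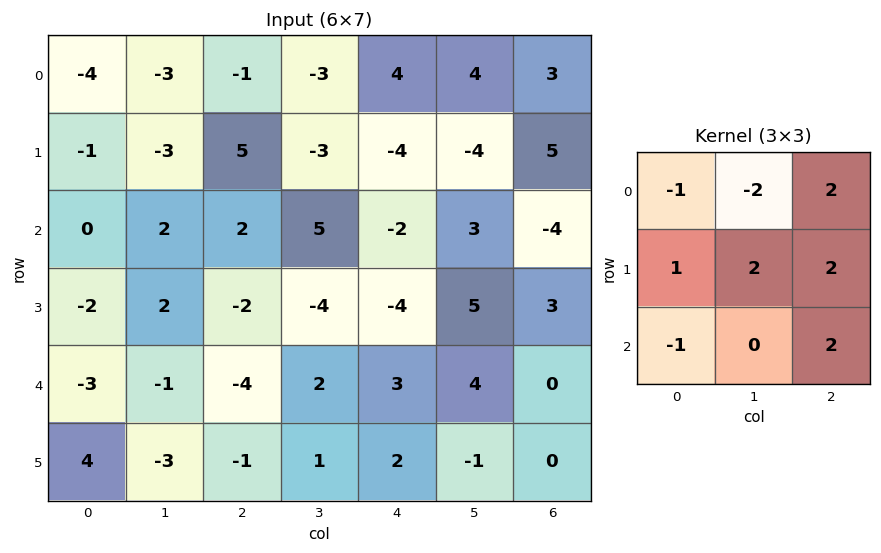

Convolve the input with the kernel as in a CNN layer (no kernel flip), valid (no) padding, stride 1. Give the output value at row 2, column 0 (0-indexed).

-7

The receptive field on the input at this output position is [0 2 2 / -2 2 -2 / -3 -1 -4]. Elementwise product with the kernel and sum: 0·-1 + 2·-2 + 2·2 + -2·1 + 2·2 + -2·2 + -3·-1 + -4·2.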